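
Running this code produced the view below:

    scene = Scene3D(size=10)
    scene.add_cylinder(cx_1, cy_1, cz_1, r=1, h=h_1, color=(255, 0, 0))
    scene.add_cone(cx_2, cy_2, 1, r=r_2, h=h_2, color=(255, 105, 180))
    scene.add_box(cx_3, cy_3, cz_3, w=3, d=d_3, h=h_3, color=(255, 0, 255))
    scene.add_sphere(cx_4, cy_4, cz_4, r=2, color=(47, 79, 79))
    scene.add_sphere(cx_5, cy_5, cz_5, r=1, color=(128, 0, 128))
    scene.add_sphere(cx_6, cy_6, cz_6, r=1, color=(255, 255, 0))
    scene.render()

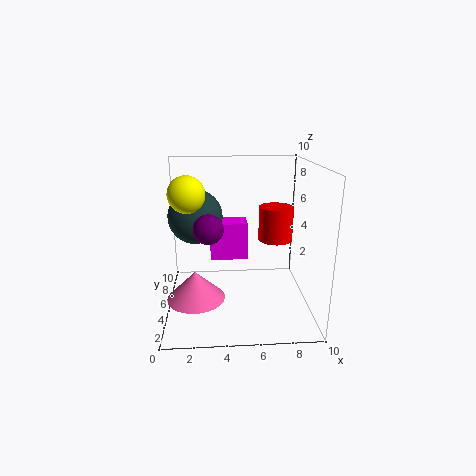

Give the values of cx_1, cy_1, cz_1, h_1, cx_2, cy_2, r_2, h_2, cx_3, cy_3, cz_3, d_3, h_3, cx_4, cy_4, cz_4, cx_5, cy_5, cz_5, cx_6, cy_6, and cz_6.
cx_1 = 7
cy_1 = 2
cz_1 = 6
h_1 = 2
cx_2 = 2
cy_2 = 4
r_2 = 2
h_2 = 2
cx_3 = 3
cy_3 = 8
cz_3 = 2
d_3 = 2
h_3 = 3
cx_4 = 2
cy_4 = 7
cz_4 = 6
cx_5 = 3
cy_5 = 4
cz_5 = 6
cx_6 = 2
cy_6 = 1
cz_6 = 9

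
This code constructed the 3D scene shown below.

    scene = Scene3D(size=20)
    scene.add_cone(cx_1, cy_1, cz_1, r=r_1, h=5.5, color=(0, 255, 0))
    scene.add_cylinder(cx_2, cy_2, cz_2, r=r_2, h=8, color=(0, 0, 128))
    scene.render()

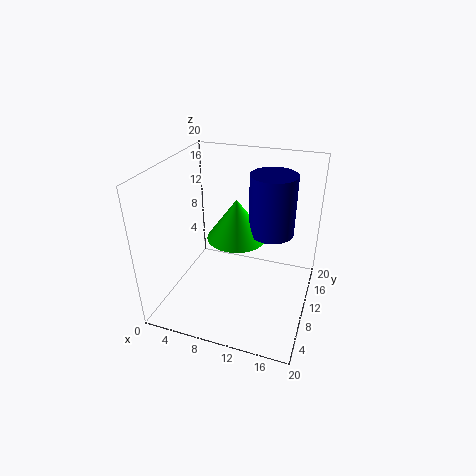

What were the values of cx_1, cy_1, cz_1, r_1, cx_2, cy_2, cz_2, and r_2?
cx_1 = 10, cy_1 = 9.5, cz_1 = 10.5, r_1 = 4, cx_2 = 14.5, cy_2 = 10.5, cz_2 = 11.5, r_2 = 3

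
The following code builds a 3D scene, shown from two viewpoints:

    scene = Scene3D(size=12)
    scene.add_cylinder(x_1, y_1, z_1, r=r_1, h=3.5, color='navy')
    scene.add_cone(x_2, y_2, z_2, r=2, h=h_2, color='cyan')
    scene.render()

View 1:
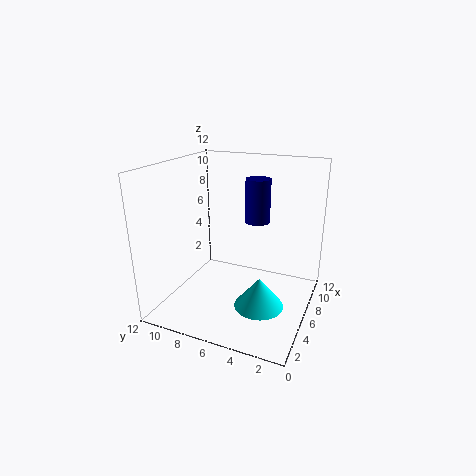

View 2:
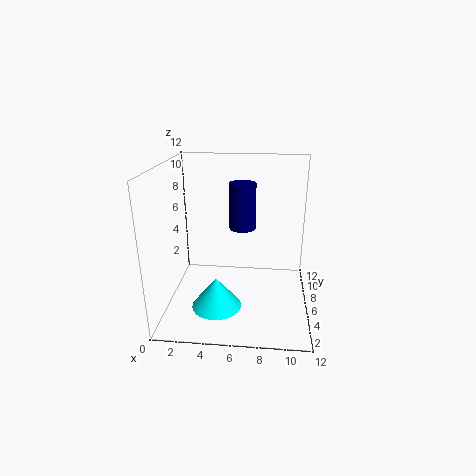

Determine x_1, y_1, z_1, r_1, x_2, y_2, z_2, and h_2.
x_1 = 6.5
y_1 = 4.5
z_1 = 7.5
r_1 = 1
x_2 = 4.5
y_2 = 3.5
z_2 = 1
h_2 = 2.5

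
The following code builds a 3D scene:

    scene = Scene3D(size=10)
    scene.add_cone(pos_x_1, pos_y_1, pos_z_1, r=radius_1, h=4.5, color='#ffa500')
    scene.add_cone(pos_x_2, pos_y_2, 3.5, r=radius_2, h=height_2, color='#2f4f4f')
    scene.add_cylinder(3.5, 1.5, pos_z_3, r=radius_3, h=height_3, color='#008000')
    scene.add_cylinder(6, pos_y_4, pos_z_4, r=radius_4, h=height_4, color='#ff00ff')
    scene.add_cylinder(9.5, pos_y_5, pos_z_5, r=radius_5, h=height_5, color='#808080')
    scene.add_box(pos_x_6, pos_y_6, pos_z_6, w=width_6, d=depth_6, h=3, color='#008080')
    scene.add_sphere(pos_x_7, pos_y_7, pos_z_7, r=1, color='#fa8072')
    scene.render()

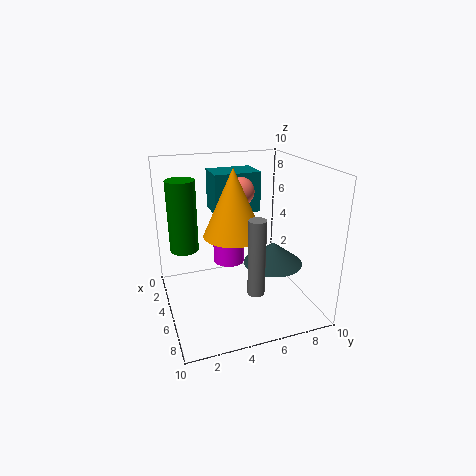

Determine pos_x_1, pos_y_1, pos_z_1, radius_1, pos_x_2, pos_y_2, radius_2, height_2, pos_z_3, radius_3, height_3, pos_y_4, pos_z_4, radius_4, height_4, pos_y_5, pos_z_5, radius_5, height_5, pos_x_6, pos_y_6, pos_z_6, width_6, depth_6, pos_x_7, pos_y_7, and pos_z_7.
pos_x_1 = 5.5
pos_y_1 = 4.5
pos_z_1 = 5.5
radius_1 = 2
pos_x_2 = 6.5
pos_y_2 = 7
radius_2 = 2
height_2 = 1.5
pos_z_3 = 4
radius_3 = 1
height_3 = 5
pos_y_4 = 4
pos_z_4 = 4
radius_4 = 1
height_4 = 2
pos_y_5 = 4.5
pos_z_5 = 3.5
radius_5 = 0.5
height_5 = 4.5
pos_x_6 = 0.5
pos_y_6 = 4
pos_z_6 = 6
width_6 = 2.5
depth_6 = 3.5
pos_x_7 = 4
pos_y_7 = 5.5
pos_z_7 = 8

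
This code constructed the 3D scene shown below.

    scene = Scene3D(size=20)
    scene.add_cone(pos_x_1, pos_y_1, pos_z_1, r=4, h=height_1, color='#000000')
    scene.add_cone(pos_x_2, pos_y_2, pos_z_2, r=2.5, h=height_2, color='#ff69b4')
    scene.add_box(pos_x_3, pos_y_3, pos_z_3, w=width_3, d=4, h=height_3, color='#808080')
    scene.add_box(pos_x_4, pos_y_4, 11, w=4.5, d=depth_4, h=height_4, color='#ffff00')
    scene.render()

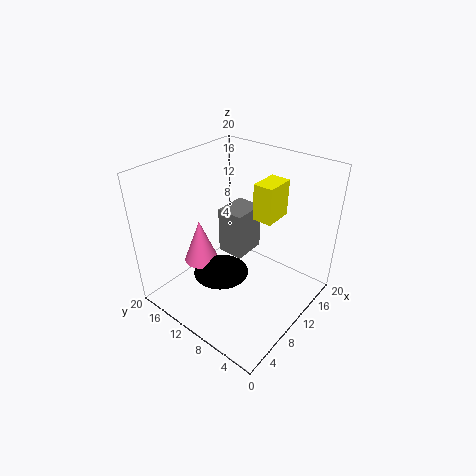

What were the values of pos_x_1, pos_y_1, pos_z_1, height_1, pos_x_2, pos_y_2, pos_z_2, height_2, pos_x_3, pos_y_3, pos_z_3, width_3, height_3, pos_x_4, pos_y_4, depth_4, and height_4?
pos_x_1 = 8.5; pos_y_1 = 12; pos_z_1 = 4; height_1 = 3; pos_x_2 = 8; pos_y_2 = 15.5; pos_z_2 = 5; height_2 = 6.5; pos_x_3 = 11; pos_y_3 = 10.5; pos_z_3 = 5.5; width_3 = 5; height_3 = 7; pos_x_4 = 14; pos_y_4 = 7.5; depth_4 = 3; height_4 = 5.5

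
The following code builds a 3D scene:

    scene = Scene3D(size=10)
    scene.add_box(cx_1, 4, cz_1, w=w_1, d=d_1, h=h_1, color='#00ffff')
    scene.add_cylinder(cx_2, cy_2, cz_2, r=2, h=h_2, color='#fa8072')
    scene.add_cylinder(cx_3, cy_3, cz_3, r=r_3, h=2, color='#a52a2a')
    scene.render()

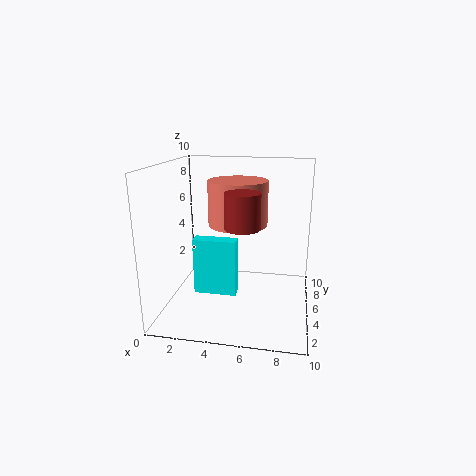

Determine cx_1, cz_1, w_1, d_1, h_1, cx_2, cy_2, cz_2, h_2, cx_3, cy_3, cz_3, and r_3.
cx_1 = 2; cz_1 = 1; w_1 = 3; d_1 = 1; h_1 = 4; cx_2 = 5; cy_2 = 5; cz_2 = 6; h_2 = 3; cx_3 = 6; cy_3 = 1; cz_3 = 7; r_3 = 1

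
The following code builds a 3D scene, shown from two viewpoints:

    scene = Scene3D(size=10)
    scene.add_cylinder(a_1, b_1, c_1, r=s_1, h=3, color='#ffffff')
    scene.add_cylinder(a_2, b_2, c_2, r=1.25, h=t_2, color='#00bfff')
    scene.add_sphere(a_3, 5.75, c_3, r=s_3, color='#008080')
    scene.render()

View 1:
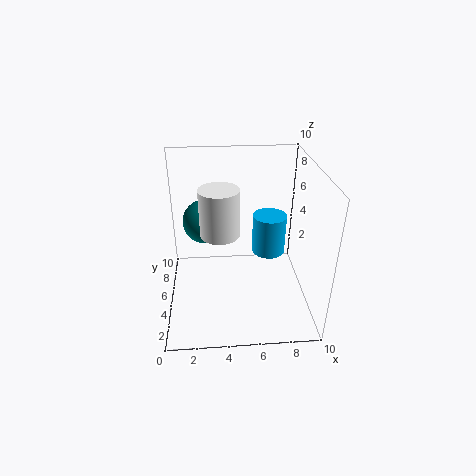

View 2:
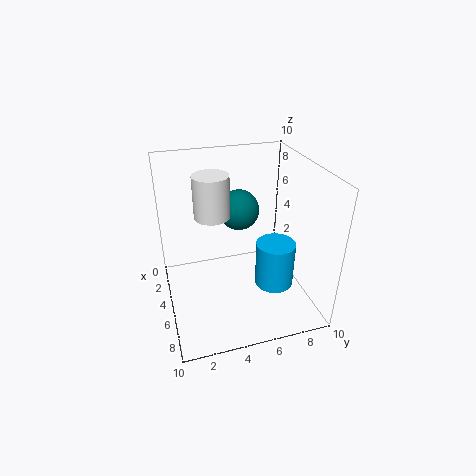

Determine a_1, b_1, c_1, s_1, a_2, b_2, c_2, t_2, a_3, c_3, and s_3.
a_1 = 3.75
b_1 = 3.5
c_1 = 6.25
s_1 = 1.25
a_2 = 7.5
b_2 = 6.75
c_2 = 2.75
t_2 = 3
a_3 = 2.75
c_3 = 6
s_3 = 1.5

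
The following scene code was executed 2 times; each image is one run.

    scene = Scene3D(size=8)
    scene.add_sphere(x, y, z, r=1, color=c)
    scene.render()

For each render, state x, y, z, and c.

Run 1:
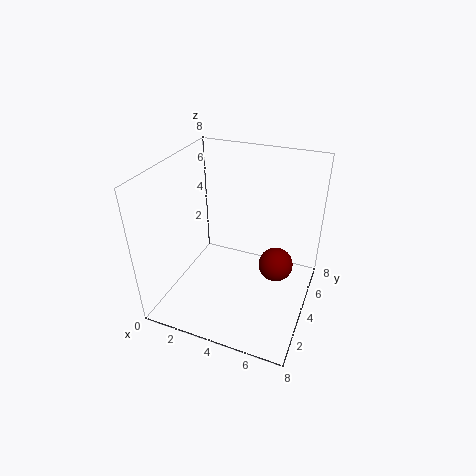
x = 6; y = 5; z = 2; c = 'maroon'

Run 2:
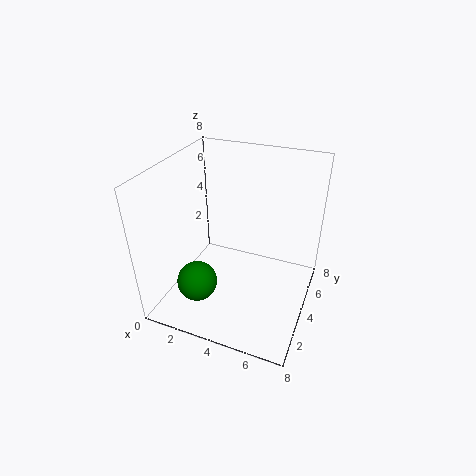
x = 3; y = 1; z = 3; c = 'green'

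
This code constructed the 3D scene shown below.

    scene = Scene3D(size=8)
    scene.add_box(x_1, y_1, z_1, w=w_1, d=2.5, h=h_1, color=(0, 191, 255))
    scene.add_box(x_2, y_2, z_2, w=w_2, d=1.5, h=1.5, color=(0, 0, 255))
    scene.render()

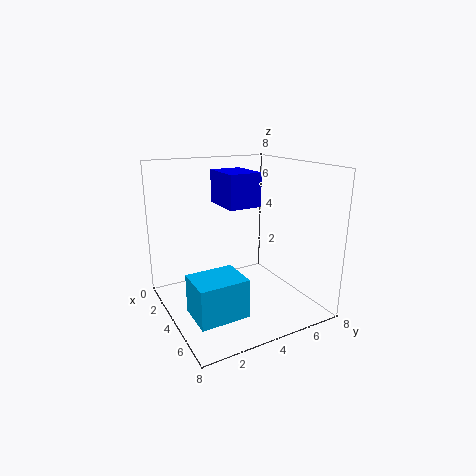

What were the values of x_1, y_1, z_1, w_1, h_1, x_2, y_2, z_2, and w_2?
x_1 = 5; y_1 = 0.5; z_1 = 1; w_1 = 2; h_1 = 2; x_2 = 5; y_2 = 2; z_2 = 6.5; w_2 = 2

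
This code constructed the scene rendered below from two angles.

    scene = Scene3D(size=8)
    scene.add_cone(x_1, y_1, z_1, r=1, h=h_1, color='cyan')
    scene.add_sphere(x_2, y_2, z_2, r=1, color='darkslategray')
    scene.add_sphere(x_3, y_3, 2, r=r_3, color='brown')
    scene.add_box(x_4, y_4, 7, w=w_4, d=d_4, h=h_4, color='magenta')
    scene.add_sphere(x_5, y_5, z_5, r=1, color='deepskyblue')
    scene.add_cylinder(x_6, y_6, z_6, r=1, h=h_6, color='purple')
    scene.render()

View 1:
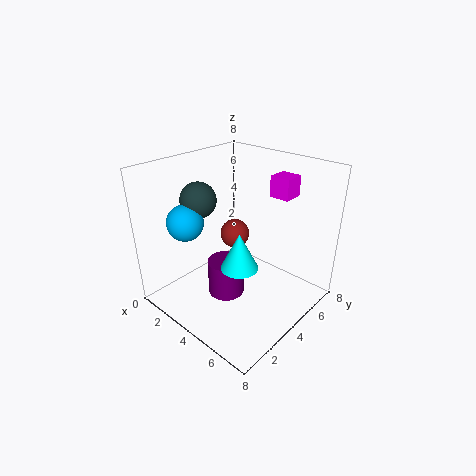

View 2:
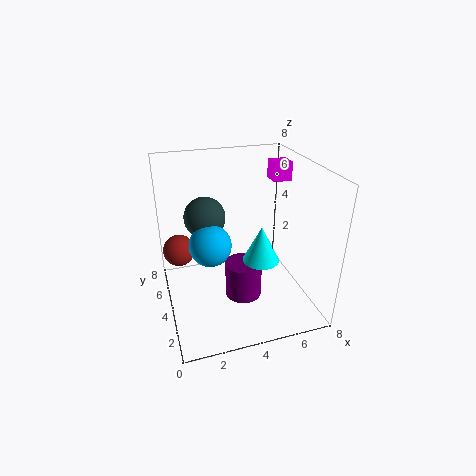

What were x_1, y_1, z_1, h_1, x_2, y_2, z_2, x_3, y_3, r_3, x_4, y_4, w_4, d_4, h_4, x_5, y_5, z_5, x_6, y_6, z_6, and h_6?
x_1 = 5; y_1 = 3; z_1 = 3; h_1 = 2; x_2 = 2; y_2 = 3; z_2 = 6; x_3 = 1; y_3 = 7; r_3 = 1; x_4 = 6; y_4 = 4; w_4 = 1; d_4 = 1; h_4 = 1; x_5 = 2; y_5 = 2; z_5 = 5; x_6 = 4; y_6 = 3; z_6 = 1; h_6 = 2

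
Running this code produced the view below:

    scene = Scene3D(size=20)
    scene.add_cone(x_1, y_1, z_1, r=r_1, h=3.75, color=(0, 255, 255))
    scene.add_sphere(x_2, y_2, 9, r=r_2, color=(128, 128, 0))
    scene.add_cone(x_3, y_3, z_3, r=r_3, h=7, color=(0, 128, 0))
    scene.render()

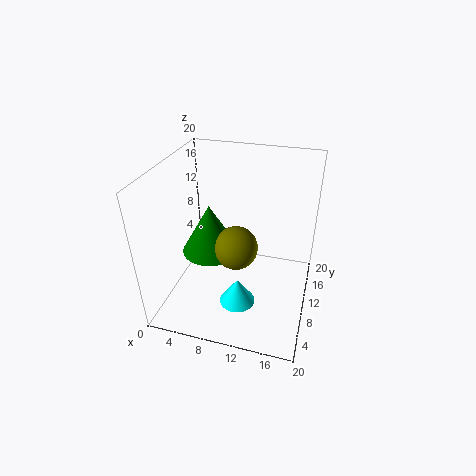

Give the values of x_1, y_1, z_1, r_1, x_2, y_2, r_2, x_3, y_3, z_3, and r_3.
x_1 = 10.75
y_1 = 7
z_1 = 1.25
r_1 = 2.5
x_2 = 10
y_2 = 9
r_2 = 3
x_3 = 6
y_3 = 9.75
z_3 = 7.5
r_3 = 4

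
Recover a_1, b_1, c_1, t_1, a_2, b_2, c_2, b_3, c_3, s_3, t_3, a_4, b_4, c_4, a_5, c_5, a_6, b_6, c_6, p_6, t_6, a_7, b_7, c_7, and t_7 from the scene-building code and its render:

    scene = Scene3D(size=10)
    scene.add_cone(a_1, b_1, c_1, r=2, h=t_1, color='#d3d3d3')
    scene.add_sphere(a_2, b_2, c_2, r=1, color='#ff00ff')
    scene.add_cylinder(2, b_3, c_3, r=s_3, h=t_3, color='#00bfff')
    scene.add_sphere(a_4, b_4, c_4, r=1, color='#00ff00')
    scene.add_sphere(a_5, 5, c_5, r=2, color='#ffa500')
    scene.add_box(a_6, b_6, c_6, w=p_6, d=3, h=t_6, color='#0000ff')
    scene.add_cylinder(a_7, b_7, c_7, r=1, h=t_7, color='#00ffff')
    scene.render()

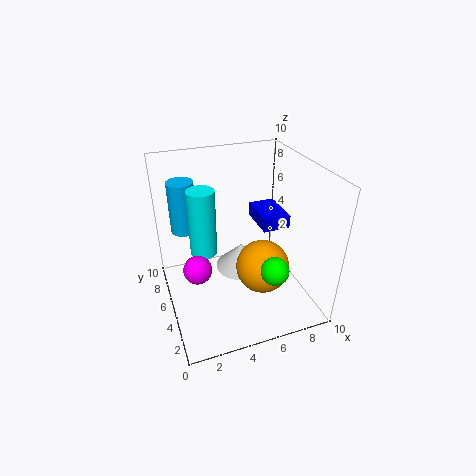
a_1 = 6
b_1 = 7
c_1 = 1
t_1 = 2
a_2 = 2
b_2 = 5
c_2 = 3
b_3 = 9
c_3 = 4
s_3 = 1
t_3 = 4
a_4 = 7
b_4 = 3
c_4 = 3
a_5 = 7
c_5 = 2
a_6 = 7
b_6 = 5
c_6 = 5
p_6 = 2
t_6 = 1
a_7 = 3
b_7 = 7
c_7 = 3
t_7 = 5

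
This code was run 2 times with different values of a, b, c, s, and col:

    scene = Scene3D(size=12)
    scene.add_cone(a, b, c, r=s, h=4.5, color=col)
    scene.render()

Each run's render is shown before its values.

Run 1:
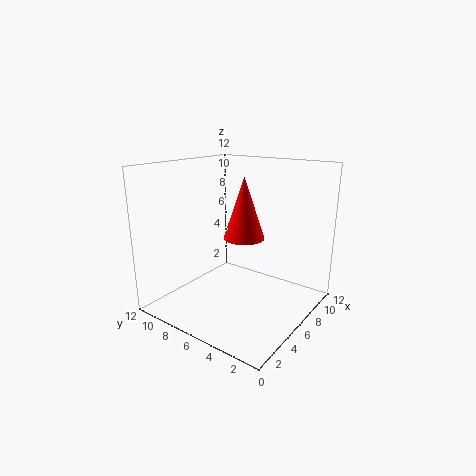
a = 4; b = 4; c = 7; s = 1.5; col = 'red'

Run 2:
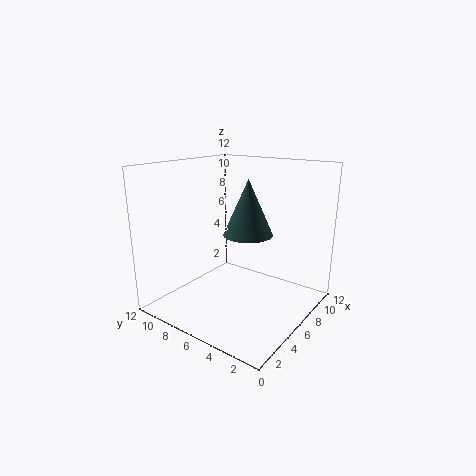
a = 6; b = 5; c = 6.5; s = 2; col = 'darkslategray'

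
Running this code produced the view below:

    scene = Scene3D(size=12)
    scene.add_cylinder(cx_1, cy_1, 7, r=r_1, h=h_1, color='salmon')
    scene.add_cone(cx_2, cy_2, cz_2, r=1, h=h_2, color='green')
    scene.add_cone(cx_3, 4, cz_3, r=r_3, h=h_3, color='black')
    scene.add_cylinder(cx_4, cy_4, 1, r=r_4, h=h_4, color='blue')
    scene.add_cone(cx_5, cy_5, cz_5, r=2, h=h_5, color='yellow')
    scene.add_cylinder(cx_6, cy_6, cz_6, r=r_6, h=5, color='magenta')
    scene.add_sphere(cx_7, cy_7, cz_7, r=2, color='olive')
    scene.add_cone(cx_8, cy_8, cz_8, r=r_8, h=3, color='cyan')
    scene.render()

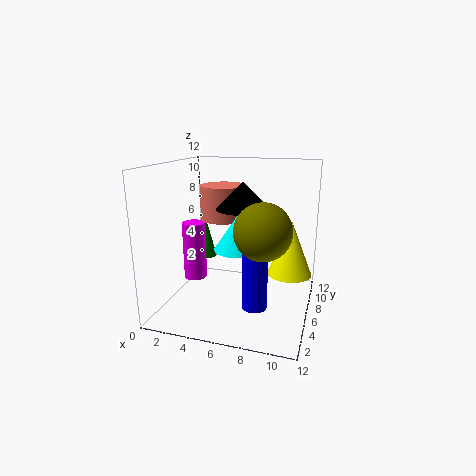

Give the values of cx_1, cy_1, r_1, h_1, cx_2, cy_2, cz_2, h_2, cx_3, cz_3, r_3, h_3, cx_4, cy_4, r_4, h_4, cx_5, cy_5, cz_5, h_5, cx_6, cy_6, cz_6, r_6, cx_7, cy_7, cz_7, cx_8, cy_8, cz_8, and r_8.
cx_1 = 4
cy_1 = 8
r_1 = 2
h_1 = 3
cx_2 = 1
cy_2 = 11
cz_2 = 2
h_2 = 4
cx_3 = 7
cz_3 = 9
r_3 = 2
h_3 = 2
cx_4 = 8
cy_4 = 4
r_4 = 1
h_4 = 6
cx_5 = 10
cy_5 = 9
cz_5 = 2
h_5 = 5
cx_6 = 2
cy_6 = 6
cz_6 = 2
r_6 = 1
cx_7 = 9
cy_7 = 2
cz_7 = 8
cx_8 = 6
cy_8 = 6
cz_8 = 5
r_8 = 2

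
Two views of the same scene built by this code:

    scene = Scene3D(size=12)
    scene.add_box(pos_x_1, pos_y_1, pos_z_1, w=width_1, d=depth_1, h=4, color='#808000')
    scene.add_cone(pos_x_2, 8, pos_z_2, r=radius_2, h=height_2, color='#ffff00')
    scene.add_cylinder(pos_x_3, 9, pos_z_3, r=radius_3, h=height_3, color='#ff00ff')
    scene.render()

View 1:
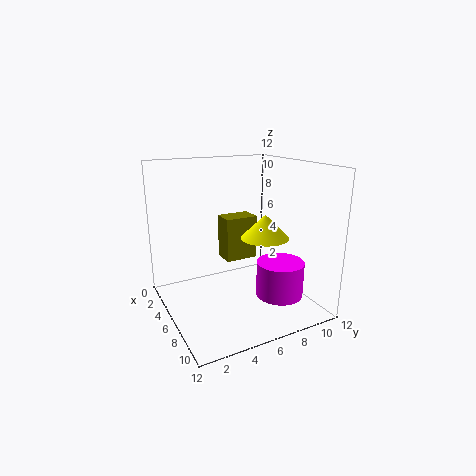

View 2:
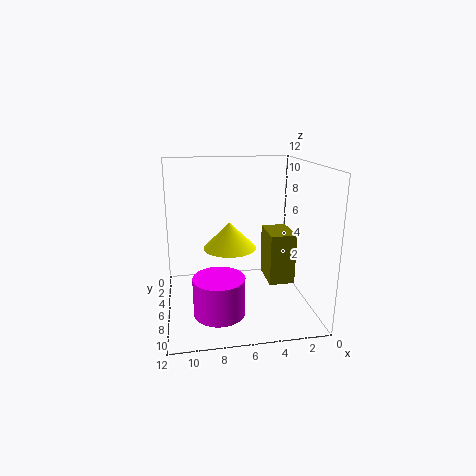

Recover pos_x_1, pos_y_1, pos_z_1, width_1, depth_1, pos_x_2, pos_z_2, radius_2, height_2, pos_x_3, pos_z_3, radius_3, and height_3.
pos_x_1 = 2, pos_y_1 = 6, pos_z_1 = 3, width_1 = 2, depth_1 = 3, pos_x_2 = 7, pos_z_2 = 6, radius_2 = 2, height_2 = 2, pos_x_3 = 8, pos_z_3 = 1, radius_3 = 2, height_3 = 3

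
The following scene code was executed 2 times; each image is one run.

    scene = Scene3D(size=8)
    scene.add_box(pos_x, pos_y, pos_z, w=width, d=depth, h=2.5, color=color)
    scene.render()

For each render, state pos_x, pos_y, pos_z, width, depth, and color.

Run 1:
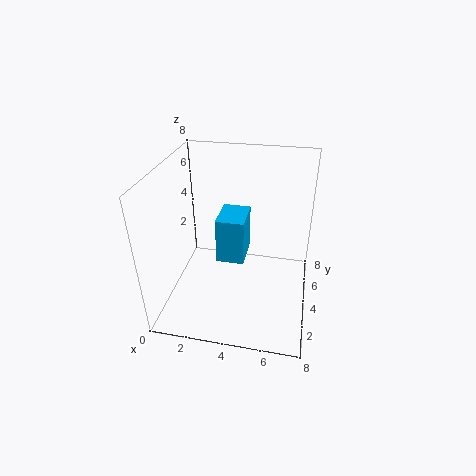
pos_x = 3
pos_y = 3
pos_z = 3
width = 1.5
depth = 2
color = 'deepskyblue'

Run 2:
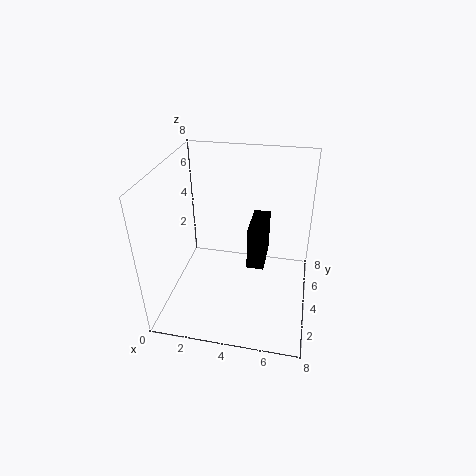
pos_x = 4.5
pos_y = 4
pos_z = 2
width = 1
depth = 2.5
color = 'black'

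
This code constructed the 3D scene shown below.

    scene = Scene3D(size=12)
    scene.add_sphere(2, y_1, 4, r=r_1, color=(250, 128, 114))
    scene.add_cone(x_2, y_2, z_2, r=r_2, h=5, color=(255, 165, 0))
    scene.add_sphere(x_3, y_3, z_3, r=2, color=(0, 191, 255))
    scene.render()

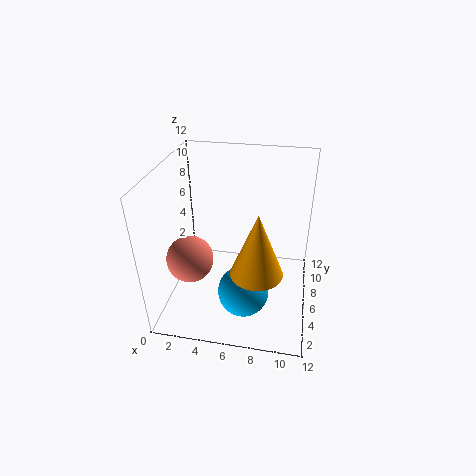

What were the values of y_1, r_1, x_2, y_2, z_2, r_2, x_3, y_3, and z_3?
y_1 = 5, r_1 = 2, x_2 = 8, y_2 = 3, z_2 = 5, r_2 = 2, x_3 = 7, y_3 = 3, z_3 = 3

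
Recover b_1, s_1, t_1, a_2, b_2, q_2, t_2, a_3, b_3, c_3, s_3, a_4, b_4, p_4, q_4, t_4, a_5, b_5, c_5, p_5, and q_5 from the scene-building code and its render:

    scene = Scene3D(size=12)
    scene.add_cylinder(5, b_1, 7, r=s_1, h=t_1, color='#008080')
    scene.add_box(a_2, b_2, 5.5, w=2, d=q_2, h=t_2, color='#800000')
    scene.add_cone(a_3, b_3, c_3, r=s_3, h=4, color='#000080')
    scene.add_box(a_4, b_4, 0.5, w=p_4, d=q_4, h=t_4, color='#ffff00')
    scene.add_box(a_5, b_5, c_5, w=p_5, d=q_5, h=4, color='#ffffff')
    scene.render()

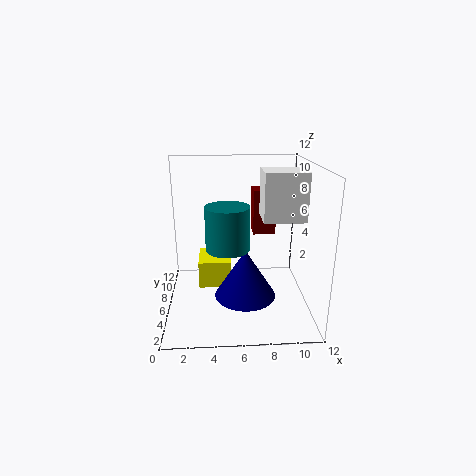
b_1 = 1.5
s_1 = 1.5
t_1 = 3
a_2 = 7.5
b_2 = 8
q_2 = 2
t_2 = 4
a_3 = 6.5
b_3 = 4.5
c_3 = 1.5
s_3 = 2.5
a_4 = 2.5
b_4 = 7.5
p_4 = 3
q_4 = 3.5
t_4 = 2.5
a_5 = 8
b_5 = 5
c_5 = 7.5
p_5 = 3.5
q_5 = 3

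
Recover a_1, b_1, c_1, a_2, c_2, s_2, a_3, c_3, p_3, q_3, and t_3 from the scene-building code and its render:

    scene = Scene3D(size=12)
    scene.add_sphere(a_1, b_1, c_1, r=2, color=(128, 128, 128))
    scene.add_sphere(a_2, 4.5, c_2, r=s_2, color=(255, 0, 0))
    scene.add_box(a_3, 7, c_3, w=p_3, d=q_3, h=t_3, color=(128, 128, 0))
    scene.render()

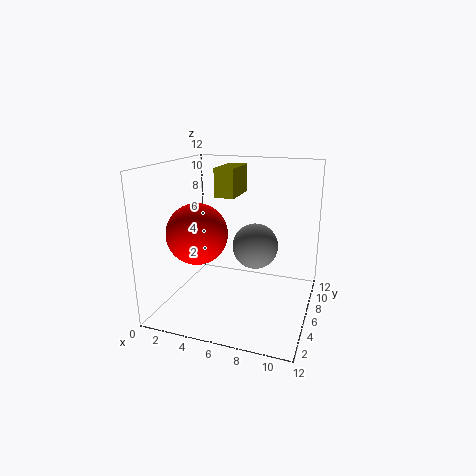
a_1 = 7, b_1 = 7.75, c_1 = 4.75, a_2 = 3, c_2 = 6.5, s_2 = 2.5, a_3 = 3.5, c_3 = 9, p_3 = 1.75, q_3 = 3.75, t_3 = 2.5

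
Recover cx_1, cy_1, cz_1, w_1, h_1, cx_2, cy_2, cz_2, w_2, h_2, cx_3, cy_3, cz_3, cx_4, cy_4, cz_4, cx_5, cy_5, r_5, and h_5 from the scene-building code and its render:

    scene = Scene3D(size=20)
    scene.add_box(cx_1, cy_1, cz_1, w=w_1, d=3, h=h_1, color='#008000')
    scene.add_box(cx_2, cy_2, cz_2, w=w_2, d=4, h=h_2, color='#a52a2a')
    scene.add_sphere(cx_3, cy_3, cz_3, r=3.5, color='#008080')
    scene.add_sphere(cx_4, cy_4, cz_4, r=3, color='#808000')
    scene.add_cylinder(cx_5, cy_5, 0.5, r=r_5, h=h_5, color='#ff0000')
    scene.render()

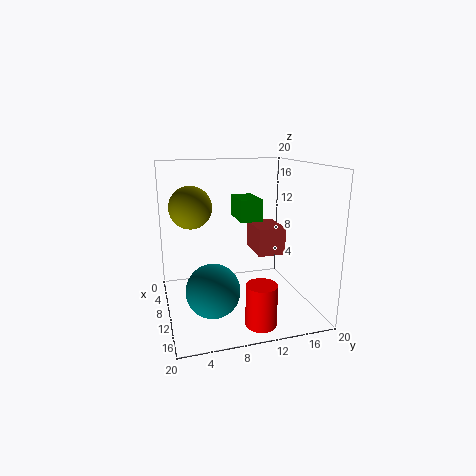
cx_1 = 6.5
cy_1 = 10
cz_1 = 12.5
w_1 = 5
h_1 = 3
cx_2 = 5
cy_2 = 13
cz_2 = 7
w_2 = 5.5
h_2 = 4
cx_3 = 14
cy_3 = 5.5
cz_3 = 4.5
cx_4 = 7
cy_4 = 4
cz_4 = 14
cx_5 = 17
cy_5 = 11
r_5 = 2
h_5 = 5.5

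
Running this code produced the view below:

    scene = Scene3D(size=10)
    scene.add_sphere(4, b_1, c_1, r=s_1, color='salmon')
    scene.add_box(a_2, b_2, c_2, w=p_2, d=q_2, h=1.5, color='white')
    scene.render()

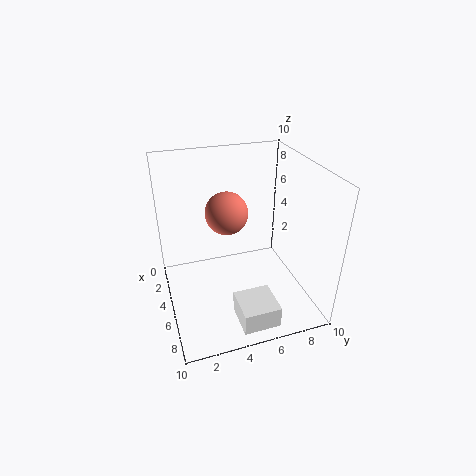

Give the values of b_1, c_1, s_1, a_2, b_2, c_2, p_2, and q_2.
b_1 = 4.5
c_1 = 6.5
s_1 = 1.5
a_2 = 7
b_2 = 4
c_2 = 0.5
p_2 = 2.5
q_2 = 2.5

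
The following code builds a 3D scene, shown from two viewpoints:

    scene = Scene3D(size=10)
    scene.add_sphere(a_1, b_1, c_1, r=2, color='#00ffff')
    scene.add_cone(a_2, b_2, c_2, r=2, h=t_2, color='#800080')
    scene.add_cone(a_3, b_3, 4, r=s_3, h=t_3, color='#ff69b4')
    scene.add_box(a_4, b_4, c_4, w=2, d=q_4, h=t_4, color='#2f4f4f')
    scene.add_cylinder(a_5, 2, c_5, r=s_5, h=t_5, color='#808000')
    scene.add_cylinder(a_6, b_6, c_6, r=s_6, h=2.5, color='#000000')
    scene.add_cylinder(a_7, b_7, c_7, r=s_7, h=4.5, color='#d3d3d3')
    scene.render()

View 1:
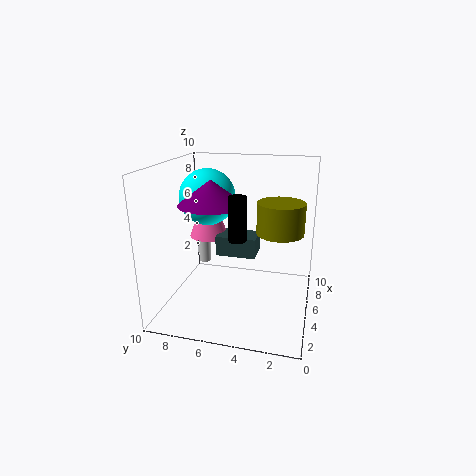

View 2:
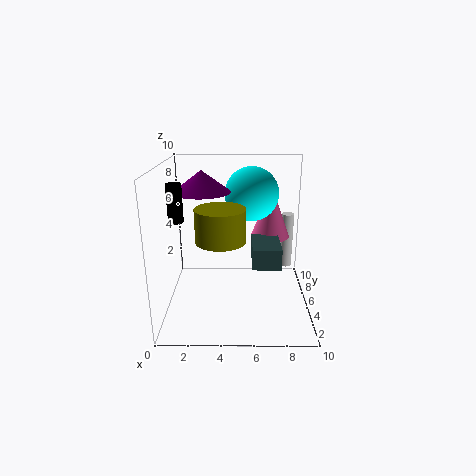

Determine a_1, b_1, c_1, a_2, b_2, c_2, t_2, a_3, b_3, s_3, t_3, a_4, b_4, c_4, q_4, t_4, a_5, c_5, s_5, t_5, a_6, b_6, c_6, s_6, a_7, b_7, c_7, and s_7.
a_1 = 6, b_1 = 7.5, c_1 = 7.5, a_2 = 2.5, b_2 = 6, c_2 = 8, t_2 = 1.5, a_3 = 7.5, b_3 = 8, s_3 = 1.5, t_3 = 4, a_4 = 6, b_4 = 4, c_4 = 3, q_4 = 3, t_4 = 1.5, a_5 = 4, c_5 = 6, s_5 = 1.5, t_5 = 2, a_6 = 1, b_6 = 4, c_6 = 6.5, s_6 = 0.5, a_7 = 9, b_7 = 9, c_7 = 1, s_7 = 0.5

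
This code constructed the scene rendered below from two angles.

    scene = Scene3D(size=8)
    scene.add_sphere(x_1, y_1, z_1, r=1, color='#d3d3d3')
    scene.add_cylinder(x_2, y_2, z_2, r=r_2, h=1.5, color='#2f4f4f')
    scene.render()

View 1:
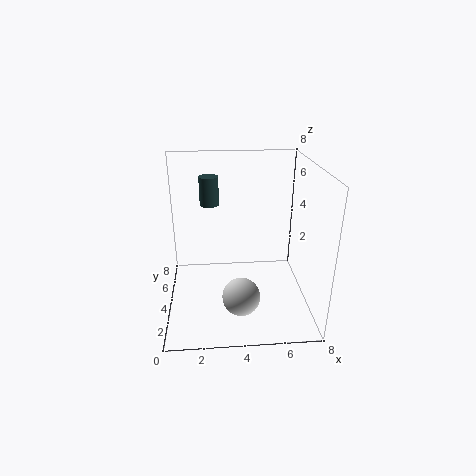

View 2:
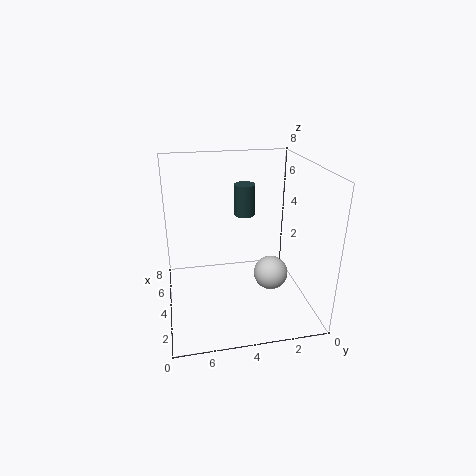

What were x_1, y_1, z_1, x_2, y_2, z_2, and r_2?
x_1 = 4
y_1 = 2
z_1 = 1.5
x_2 = 2.5
y_2 = 4
z_2 = 6
r_2 = 0.5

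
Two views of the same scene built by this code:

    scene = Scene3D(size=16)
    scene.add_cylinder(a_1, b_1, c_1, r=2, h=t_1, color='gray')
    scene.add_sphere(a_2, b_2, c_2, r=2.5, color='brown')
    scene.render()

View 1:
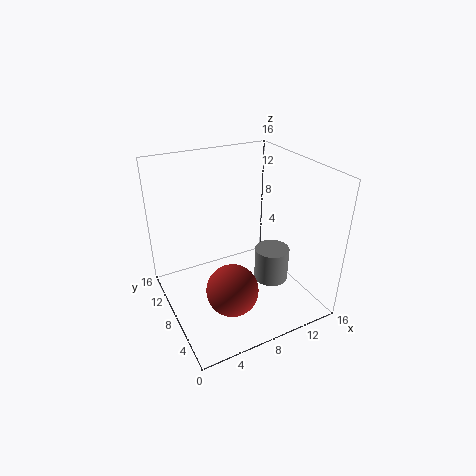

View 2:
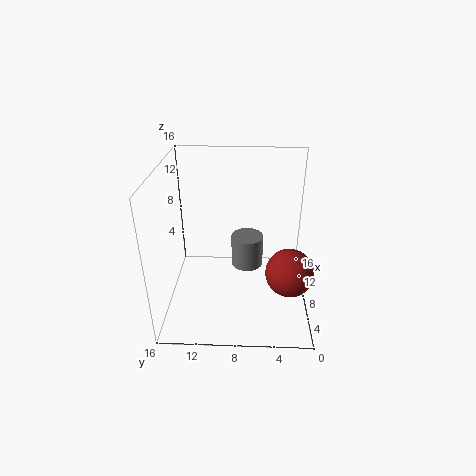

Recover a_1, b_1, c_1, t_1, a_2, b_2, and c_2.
a_1 = 12
b_1 = 7
c_1 = 2
t_1 = 4
a_2 = 4.5
b_2 = 2.5
c_2 = 6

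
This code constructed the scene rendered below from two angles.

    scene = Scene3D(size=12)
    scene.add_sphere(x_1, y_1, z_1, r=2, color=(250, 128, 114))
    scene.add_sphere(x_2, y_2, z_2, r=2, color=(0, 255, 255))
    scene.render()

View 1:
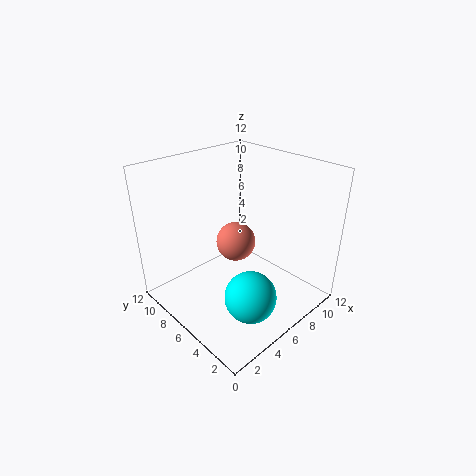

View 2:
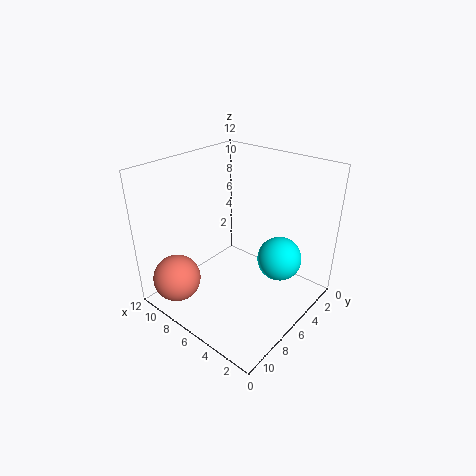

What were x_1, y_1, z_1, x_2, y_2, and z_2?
x_1 = 9.5, y_1 = 10, z_1 = 2.5, x_2 = 4, y_2 = 2.5, z_2 = 3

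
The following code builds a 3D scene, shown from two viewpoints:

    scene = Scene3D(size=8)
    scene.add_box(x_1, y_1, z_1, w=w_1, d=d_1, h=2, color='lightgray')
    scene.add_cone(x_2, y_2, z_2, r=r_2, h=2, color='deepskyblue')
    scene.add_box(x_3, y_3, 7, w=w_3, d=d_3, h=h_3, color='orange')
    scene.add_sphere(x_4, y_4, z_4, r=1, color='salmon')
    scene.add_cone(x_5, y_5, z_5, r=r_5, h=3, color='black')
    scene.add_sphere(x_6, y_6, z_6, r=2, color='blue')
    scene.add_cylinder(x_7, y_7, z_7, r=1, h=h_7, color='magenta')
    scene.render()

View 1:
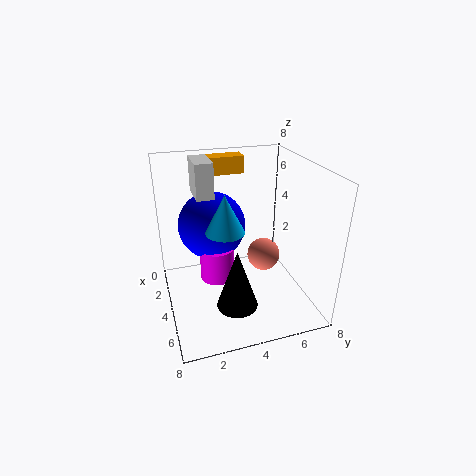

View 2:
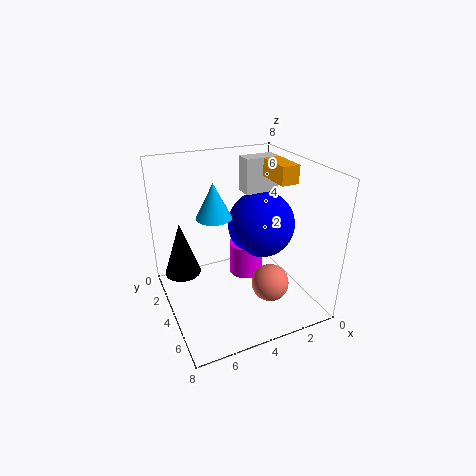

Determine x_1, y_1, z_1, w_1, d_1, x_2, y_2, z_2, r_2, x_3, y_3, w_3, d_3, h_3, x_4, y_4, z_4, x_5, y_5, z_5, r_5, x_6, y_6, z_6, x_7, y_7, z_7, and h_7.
x_1 = 1
y_1 = 2
z_1 = 6
w_1 = 2
d_1 = 1
x_2 = 5
y_2 = 3
z_2 = 5
r_2 = 1
x_3 = 1
y_3 = 3
w_3 = 1
d_3 = 2
h_3 = 1
x_4 = 3
y_4 = 6
z_4 = 2
x_5 = 7
y_5 = 3
z_5 = 2
r_5 = 1
x_6 = 2
y_6 = 3
z_6 = 4
x_7 = 3
y_7 = 3
z_7 = 1
h_7 = 2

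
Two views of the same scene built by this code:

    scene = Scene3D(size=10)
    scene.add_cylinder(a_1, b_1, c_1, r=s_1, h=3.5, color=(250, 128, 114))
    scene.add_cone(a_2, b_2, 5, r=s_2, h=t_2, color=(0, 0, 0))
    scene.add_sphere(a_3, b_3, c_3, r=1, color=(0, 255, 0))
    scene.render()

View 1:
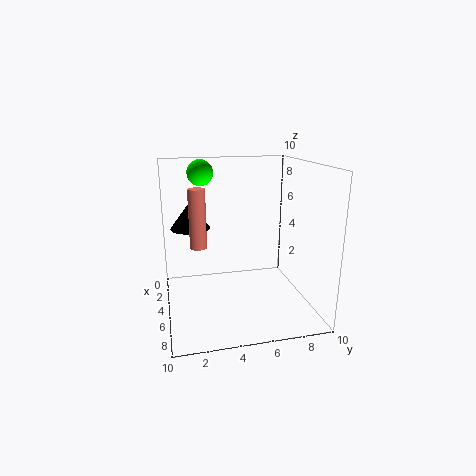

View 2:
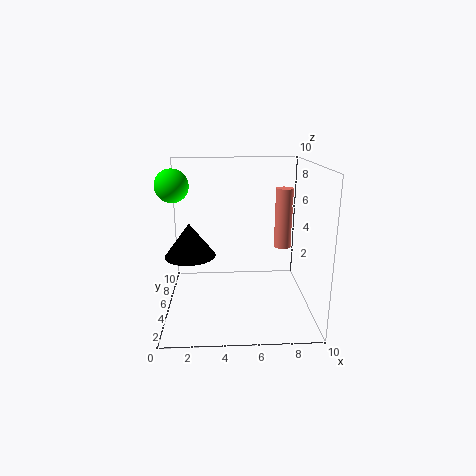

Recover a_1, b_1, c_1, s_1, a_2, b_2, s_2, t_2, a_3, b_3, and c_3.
a_1 = 7.5, b_1 = 2, c_1 = 5.5, s_1 = 0.5, a_2 = 2, b_2 = 2, s_2 = 1.5, t_2 = 2, a_3 = 1, b_3 = 3, c_3 = 9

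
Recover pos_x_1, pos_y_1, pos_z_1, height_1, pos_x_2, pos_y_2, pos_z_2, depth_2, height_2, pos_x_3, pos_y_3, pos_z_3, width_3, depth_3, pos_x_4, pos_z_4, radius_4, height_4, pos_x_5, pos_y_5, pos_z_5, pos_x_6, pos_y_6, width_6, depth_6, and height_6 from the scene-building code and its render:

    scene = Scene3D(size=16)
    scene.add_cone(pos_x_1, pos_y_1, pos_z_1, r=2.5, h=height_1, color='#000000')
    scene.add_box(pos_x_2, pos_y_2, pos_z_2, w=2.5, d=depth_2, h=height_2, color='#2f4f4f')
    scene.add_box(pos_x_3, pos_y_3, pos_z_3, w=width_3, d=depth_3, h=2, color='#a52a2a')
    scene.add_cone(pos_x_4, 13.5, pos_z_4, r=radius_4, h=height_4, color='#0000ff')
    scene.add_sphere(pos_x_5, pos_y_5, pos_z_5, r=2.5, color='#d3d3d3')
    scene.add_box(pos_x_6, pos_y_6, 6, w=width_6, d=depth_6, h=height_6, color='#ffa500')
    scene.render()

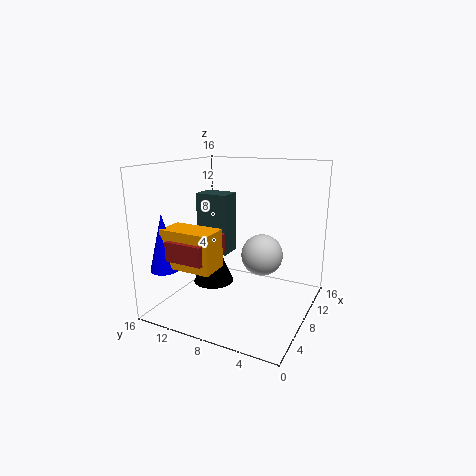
pos_x_1 = 10; pos_y_1 = 12.5; pos_z_1 = 1; height_1 = 6; pos_x_2 = 6; pos_y_2 = 8.5; pos_z_2 = 6.5; depth_2 = 3.5; height_2 = 6.5; pos_x_3 = 1; pos_y_3 = 8.5; pos_z_3 = 7; width_3 = 5; depth_3 = 4; pos_x_4 = 2; pos_z_4 = 5.5; radius_4 = 1.5; height_4 = 6; pos_x_5 = 11.5; pos_y_5 = 6.5; pos_z_5 = 5; pos_x_6 = 1.5; pos_y_6 = 8; width_6 = 3; depth_6 = 5.5; height_6 = 4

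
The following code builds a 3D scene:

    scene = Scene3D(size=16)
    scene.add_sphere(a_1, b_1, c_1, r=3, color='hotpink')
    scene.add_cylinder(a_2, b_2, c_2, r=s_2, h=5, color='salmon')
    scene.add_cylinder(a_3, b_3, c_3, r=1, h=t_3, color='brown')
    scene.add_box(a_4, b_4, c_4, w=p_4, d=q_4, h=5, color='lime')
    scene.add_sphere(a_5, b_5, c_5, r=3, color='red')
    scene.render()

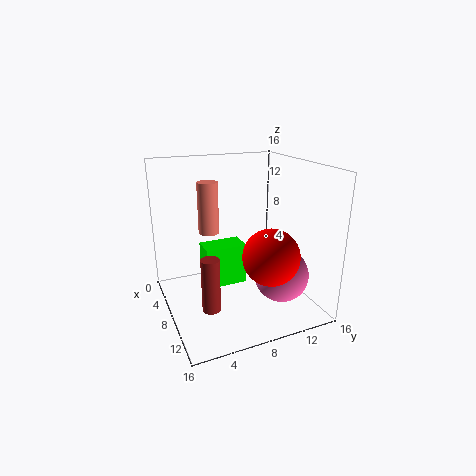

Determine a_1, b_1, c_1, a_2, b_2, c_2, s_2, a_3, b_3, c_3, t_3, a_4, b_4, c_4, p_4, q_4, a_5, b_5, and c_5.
a_1 = 11, b_1 = 12, c_1 = 4, a_2 = 10, b_2 = 4, c_2 = 10, s_2 = 1, a_3 = 10, b_3 = 4, c_3 = 1, t_3 = 6, a_4 = 3, b_4 = 5, c_4 = 1, p_4 = 3, q_4 = 5, a_5 = 12, b_5 = 10, c_5 = 7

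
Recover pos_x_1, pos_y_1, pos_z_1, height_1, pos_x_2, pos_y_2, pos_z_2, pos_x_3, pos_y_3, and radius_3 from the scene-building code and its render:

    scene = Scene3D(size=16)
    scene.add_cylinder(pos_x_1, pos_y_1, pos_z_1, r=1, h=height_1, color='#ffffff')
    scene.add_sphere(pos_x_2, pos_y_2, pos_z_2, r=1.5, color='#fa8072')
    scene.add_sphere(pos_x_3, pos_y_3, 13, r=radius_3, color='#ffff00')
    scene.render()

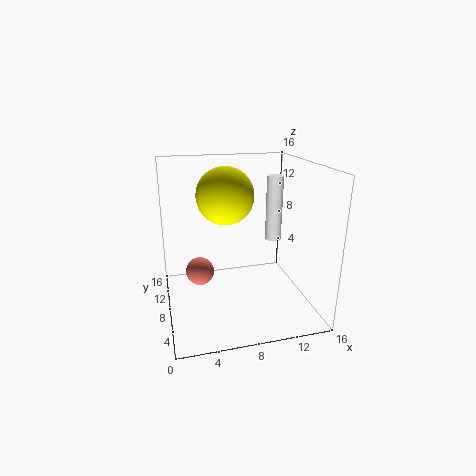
pos_x_1 = 13.5, pos_y_1 = 11.5, pos_z_1 = 6, height_1 = 8, pos_x_2 = 3.5, pos_y_2 = 7, pos_z_2 = 5, pos_x_3 = 6.5, pos_y_3 = 7.5, radius_3 = 3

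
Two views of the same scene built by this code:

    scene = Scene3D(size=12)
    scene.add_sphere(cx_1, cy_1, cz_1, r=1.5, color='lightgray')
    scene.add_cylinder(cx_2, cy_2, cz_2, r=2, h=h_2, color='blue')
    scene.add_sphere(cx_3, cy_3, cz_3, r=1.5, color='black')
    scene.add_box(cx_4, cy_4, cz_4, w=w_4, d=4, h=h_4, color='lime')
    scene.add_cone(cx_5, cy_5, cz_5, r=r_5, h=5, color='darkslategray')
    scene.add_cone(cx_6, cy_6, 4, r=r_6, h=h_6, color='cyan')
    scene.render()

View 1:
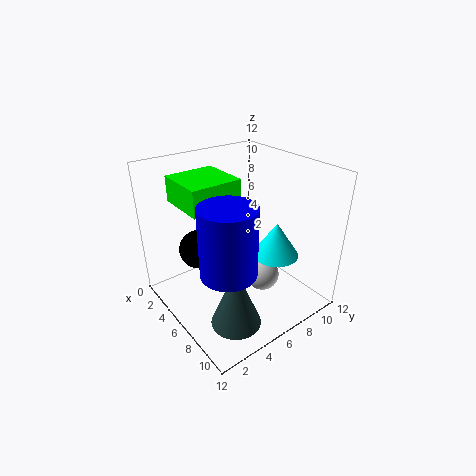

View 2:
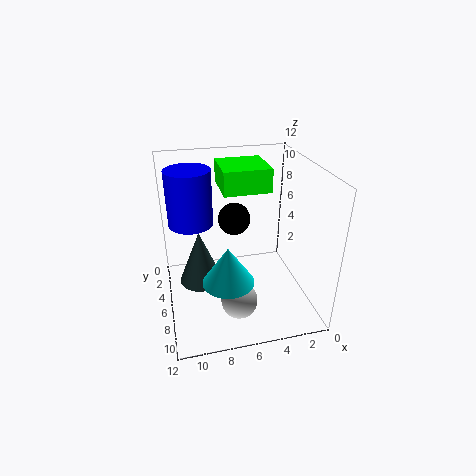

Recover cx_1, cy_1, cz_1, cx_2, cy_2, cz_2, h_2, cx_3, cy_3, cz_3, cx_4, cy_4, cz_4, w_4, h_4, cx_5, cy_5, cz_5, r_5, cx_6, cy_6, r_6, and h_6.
cx_1 = 6.5; cy_1 = 8.5; cz_1 = 1.5; cx_2 = 9.5; cy_2 = 2.5; cz_2 = 6; h_2 = 5; cx_3 = 5.5; cy_3 = 2.5; cz_3 = 6; cx_4 = 3; cy_4 = 1.5; cz_4 = 9.5; w_4 = 4; h_4 = 2; cx_5 = 9; cy_5 = 3.5; cz_5 = 0.5; r_5 = 2; cx_6 = 7.5; cy_6 = 9; r_6 = 2; h_6 = 3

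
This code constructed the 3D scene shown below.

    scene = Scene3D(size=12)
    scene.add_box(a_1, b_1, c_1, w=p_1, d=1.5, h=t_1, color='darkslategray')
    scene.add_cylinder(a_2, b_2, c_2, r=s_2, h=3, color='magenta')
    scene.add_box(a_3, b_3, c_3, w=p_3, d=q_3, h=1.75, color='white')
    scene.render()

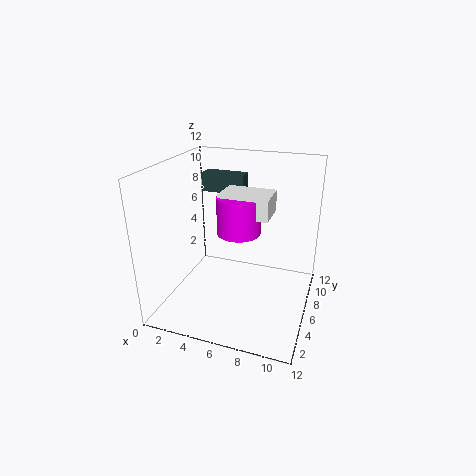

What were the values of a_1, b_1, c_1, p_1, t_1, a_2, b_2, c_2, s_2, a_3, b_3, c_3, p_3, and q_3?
a_1 = 1.25
b_1 = 9.5
c_1 = 8.5
p_1 = 4
t_1 = 1.75
a_2 = 6.25
b_2 = 5.5
c_2 = 6.75
s_2 = 1.75
a_3 = 4.75
b_3 = 4.75
c_3 = 8.25
p_3 = 4
q_3 = 2.75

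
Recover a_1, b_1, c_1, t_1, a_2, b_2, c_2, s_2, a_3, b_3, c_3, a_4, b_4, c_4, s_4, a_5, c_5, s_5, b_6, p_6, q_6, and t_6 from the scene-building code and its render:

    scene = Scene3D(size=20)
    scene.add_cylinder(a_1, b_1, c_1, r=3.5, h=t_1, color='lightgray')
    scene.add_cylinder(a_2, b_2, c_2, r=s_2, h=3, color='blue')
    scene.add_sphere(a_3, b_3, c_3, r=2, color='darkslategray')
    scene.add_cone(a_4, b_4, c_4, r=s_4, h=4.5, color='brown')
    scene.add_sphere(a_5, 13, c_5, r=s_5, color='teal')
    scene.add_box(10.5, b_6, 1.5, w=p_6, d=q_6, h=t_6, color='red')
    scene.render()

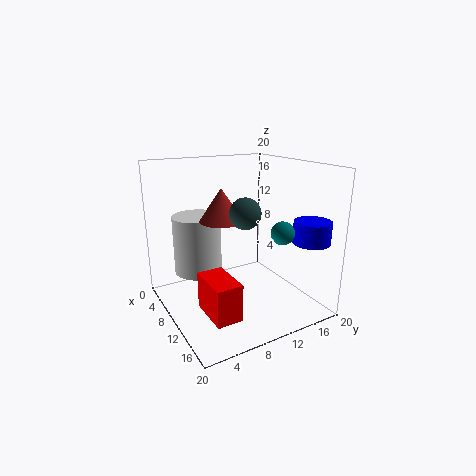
a_1 = 5, b_1 = 6, c_1 = 4, t_1 = 8.5, a_2 = 16.5, b_2 = 17.5, c_2 = 10, s_2 = 2.5, a_3 = 13.5, b_3 = 9, c_3 = 14.5, a_4 = 9, b_4 = 8, c_4 = 12.5, s_4 = 3, a_5 = 16, c_5 = 12, s_5 = 1.5, b_6 = 3.5, p_6 = 6, q_6 = 3.5, t_6 = 5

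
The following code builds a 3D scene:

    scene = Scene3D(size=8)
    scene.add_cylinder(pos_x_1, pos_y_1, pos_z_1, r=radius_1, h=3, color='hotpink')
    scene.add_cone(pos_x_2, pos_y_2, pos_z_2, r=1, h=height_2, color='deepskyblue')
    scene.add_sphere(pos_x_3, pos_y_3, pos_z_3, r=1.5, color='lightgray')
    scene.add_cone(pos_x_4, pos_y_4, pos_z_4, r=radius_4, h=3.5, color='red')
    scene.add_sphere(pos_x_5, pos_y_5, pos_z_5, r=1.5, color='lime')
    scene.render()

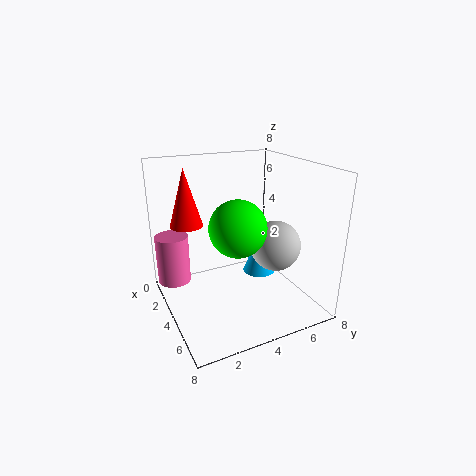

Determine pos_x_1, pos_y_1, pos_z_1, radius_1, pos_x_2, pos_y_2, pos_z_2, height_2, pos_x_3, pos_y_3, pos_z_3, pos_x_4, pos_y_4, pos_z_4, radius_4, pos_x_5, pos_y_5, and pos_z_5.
pos_x_1 = 1
pos_y_1 = 1
pos_z_1 = 0.5
radius_1 = 1
pos_x_2 = 3
pos_y_2 = 6
pos_z_2 = 1
height_2 = 2.5
pos_x_3 = 4
pos_y_3 = 6.5
pos_z_3 = 3
pos_x_4 = 1
pos_y_4 = 2
pos_z_4 = 4
radius_4 = 1
pos_x_5 = 5
pos_y_5 = 3.5
pos_z_5 = 5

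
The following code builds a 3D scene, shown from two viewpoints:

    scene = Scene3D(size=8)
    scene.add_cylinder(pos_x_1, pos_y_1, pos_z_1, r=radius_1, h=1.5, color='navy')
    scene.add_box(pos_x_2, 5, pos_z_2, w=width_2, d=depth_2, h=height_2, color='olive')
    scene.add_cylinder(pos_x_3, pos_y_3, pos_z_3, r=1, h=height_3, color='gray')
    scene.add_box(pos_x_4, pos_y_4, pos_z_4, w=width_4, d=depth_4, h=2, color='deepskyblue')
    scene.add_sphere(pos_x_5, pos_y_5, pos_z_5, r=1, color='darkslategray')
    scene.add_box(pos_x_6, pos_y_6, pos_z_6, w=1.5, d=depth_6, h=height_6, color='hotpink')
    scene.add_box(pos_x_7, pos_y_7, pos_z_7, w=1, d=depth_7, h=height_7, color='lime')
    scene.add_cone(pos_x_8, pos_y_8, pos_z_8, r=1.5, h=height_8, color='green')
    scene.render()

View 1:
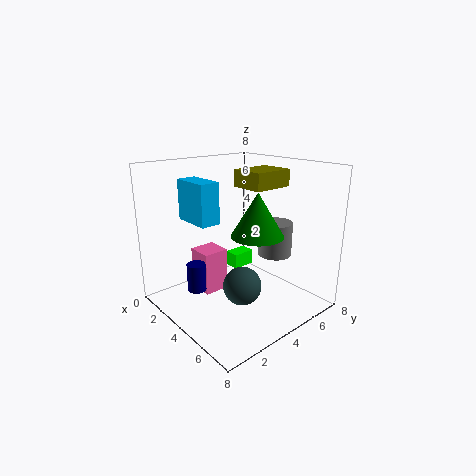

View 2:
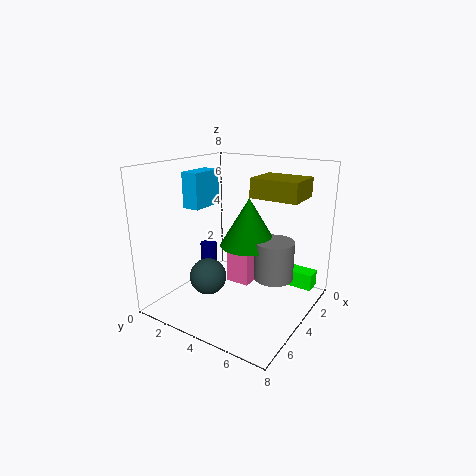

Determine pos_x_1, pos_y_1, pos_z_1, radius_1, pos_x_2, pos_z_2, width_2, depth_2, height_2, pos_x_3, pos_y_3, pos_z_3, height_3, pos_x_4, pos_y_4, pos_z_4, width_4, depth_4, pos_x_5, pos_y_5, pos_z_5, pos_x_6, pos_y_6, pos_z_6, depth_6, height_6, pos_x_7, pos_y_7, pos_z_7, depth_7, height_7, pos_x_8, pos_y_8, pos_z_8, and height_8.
pos_x_1 = 3.5
pos_y_1 = 1.5
pos_z_1 = 1.5
radius_1 = 0.5
pos_x_2 = 2.5
pos_z_2 = 6.5
width_2 = 2
depth_2 = 2.5
height_2 = 1
pos_x_3 = 4.5
pos_y_3 = 6.5
pos_z_3 = 2.5
height_3 = 2
pos_x_4 = 3
pos_y_4 = 1
pos_z_4 = 5.5
width_4 = 2
depth_4 = 1
pos_x_5 = 5.5
pos_y_5 = 3
pos_z_5 = 2
pos_x_6 = 1.5
pos_y_6 = 2.5
pos_z_6 = 0.5
depth_6 = 1.5
height_6 = 2.5
pos_x_7 = 0.5
pos_y_7 = 6
pos_z_7 = 0.5
depth_7 = 1.5
height_7 = 1
pos_x_8 = 4.5
pos_y_8 = 5
pos_z_8 = 4
height_8 = 2.5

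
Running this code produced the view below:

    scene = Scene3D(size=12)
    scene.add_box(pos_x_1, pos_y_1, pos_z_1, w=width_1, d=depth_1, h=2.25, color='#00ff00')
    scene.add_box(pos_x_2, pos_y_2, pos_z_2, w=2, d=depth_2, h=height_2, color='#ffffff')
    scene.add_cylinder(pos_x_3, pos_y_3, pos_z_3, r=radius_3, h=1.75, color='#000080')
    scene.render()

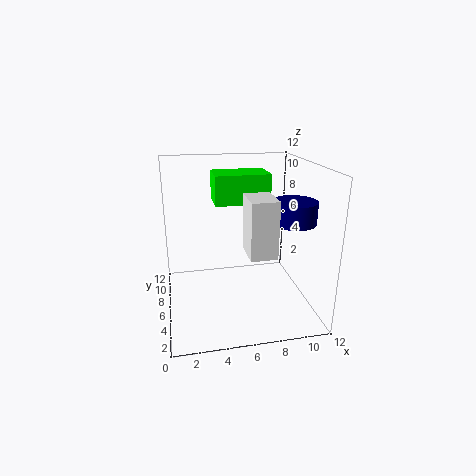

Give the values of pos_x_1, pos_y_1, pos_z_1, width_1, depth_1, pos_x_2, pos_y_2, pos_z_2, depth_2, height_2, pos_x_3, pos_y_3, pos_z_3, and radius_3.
pos_x_1 = 4, pos_y_1 = 4.5, pos_z_1 = 9.25, width_1 = 4.25, depth_1 = 2.75, pos_x_2 = 6, pos_y_2 = 1.5, pos_z_2 = 6, depth_2 = 2.75, height_2 = 4.25, pos_x_3 = 10, pos_y_3 = 4, pos_z_3 = 7.75, radius_3 = 1.75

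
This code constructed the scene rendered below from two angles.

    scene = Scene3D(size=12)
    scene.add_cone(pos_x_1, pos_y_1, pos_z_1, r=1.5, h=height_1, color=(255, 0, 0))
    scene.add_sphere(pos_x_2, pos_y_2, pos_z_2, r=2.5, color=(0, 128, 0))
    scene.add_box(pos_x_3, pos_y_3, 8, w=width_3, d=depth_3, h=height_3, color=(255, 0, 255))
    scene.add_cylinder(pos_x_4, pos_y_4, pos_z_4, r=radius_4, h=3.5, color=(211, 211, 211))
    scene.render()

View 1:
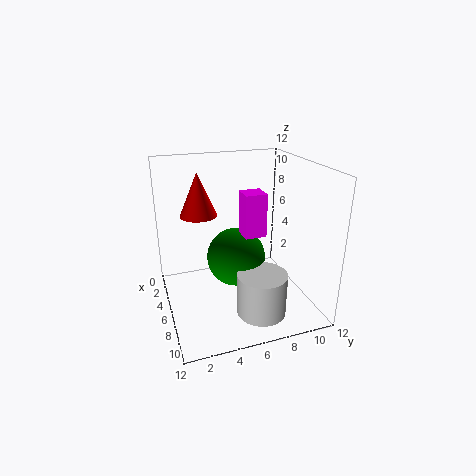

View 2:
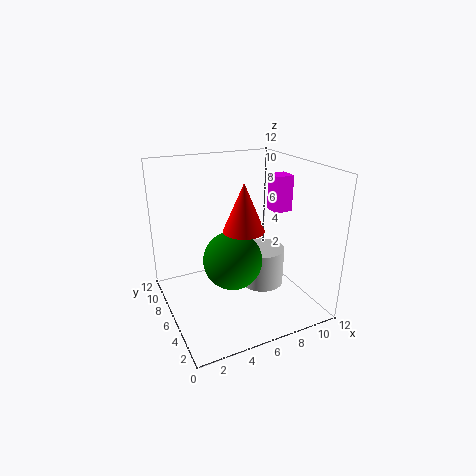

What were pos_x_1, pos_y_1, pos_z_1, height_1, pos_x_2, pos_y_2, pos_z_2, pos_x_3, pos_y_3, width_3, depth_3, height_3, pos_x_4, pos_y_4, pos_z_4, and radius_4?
pos_x_1 = 5, pos_y_1 = 3, pos_z_1 = 8, height_1 = 3.5, pos_x_2 = 5.5, pos_y_2 = 6, pos_z_2 = 4, pos_x_3 = 9, pos_y_3 = 5, width_3 = 1.5, depth_3 = 1.5, height_3 = 3, pos_x_4 = 9, pos_y_4 = 7, pos_z_4 = 0.5, radius_4 = 2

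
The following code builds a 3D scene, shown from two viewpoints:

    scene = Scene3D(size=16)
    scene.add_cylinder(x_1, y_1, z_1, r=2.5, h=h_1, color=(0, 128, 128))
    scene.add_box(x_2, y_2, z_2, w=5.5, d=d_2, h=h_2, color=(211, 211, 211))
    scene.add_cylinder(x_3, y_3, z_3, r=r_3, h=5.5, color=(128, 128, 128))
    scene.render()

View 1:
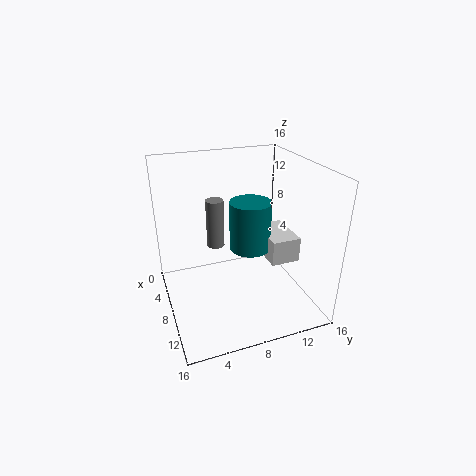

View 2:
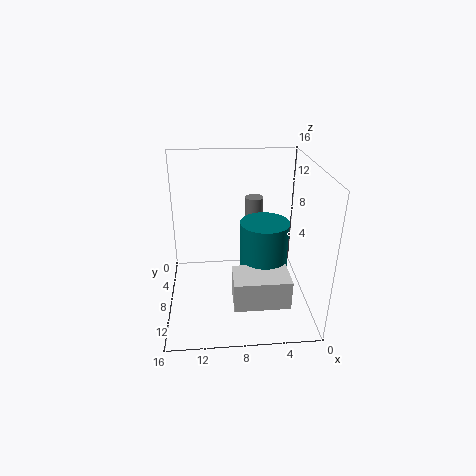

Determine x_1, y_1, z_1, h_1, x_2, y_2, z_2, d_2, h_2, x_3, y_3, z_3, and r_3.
x_1 = 5.5; y_1 = 10.5; z_1 = 5; h_1 = 6; x_2 = 3.5; y_2 = 12; z_2 = 4; d_2 = 3.5; h_2 = 3; x_3 = 6; y_3 = 6; z_3 = 6.5; r_3 = 1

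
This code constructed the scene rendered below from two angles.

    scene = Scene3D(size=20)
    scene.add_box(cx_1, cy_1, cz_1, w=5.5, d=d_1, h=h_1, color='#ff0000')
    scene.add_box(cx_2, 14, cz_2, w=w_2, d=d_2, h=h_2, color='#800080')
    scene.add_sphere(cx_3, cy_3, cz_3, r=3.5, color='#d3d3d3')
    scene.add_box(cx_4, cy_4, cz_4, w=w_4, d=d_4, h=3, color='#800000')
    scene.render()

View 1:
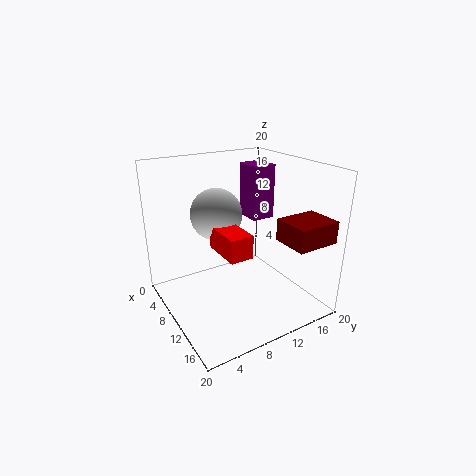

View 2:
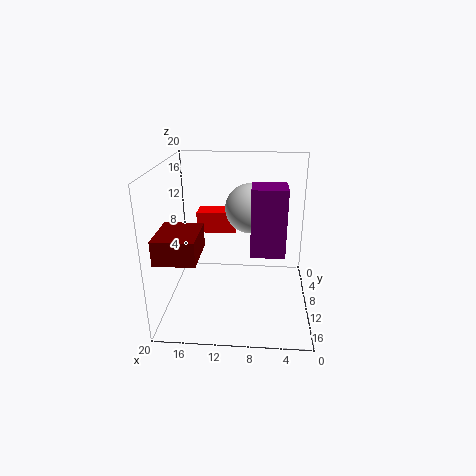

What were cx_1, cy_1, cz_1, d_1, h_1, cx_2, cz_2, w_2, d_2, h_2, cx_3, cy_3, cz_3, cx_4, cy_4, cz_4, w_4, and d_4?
cx_1 = 10.5; cy_1 = 5.5; cz_1 = 10; d_1 = 3; h_1 = 3; cx_2 = 4; cz_2 = 11; w_2 = 4; d_2 = 3.5; h_2 = 8; cx_3 = 8.5; cy_3 = 7.5; cz_3 = 13.5; cx_4 = 14; cy_4 = 13.5; cz_4 = 10.5; w_4 = 5; d_4 = 6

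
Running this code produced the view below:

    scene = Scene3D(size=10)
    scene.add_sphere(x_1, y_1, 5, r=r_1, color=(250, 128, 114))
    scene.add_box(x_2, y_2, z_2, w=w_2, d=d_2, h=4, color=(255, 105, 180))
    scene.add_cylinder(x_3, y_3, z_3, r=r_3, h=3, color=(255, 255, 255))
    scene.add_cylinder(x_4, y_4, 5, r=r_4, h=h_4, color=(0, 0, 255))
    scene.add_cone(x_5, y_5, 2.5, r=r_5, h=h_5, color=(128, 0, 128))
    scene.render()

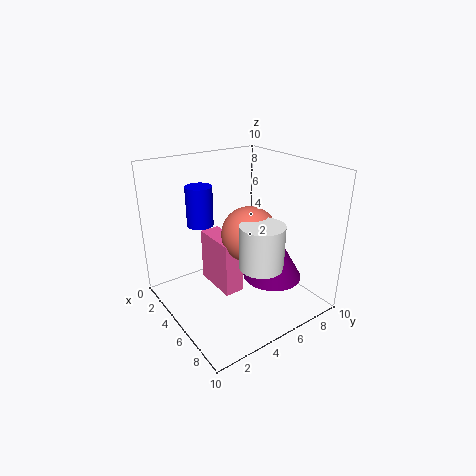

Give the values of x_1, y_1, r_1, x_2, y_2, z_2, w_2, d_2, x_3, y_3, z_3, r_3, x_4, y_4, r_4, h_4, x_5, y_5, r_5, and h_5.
x_1 = 5
y_1 = 6
r_1 = 2
x_2 = 1.5
y_2 = 4
z_2 = 0.5
w_2 = 3.5
d_2 = 1.5
x_3 = 7
y_3 = 5.5
z_3 = 3.5
r_3 = 1.5
x_4 = 1.5
y_4 = 4
r_4 = 1
h_4 = 3
x_5 = 7
y_5 = 6.5
r_5 = 2
h_5 = 3.5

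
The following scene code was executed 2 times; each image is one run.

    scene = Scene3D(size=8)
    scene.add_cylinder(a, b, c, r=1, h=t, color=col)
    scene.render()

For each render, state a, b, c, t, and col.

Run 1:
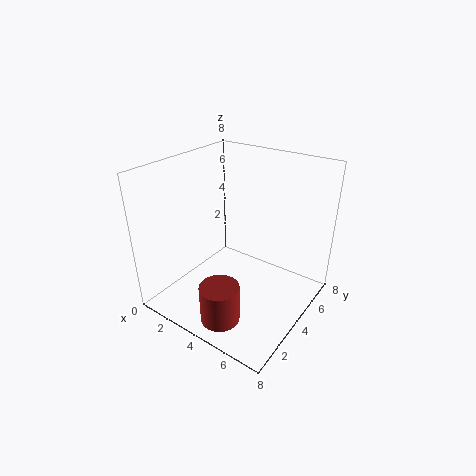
a = 5
b = 1
c = 1
t = 2
col = 'brown'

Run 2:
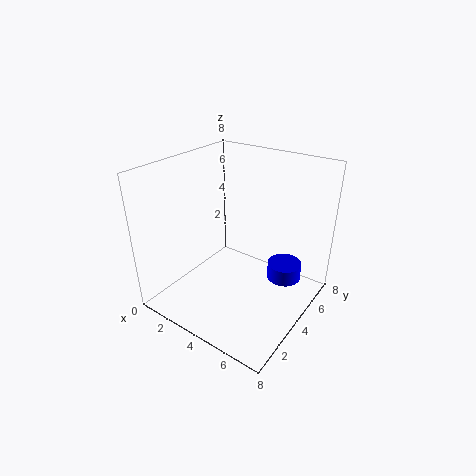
a = 6
b = 6
c = 1
t = 1
col = 'blue'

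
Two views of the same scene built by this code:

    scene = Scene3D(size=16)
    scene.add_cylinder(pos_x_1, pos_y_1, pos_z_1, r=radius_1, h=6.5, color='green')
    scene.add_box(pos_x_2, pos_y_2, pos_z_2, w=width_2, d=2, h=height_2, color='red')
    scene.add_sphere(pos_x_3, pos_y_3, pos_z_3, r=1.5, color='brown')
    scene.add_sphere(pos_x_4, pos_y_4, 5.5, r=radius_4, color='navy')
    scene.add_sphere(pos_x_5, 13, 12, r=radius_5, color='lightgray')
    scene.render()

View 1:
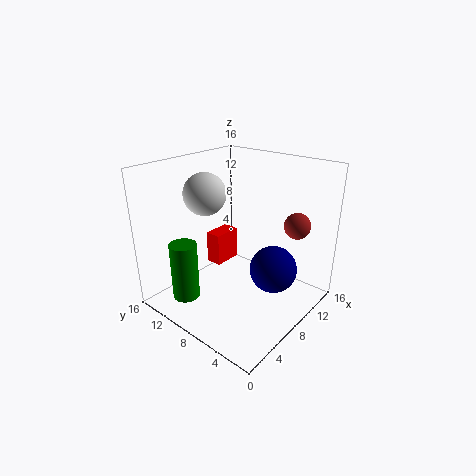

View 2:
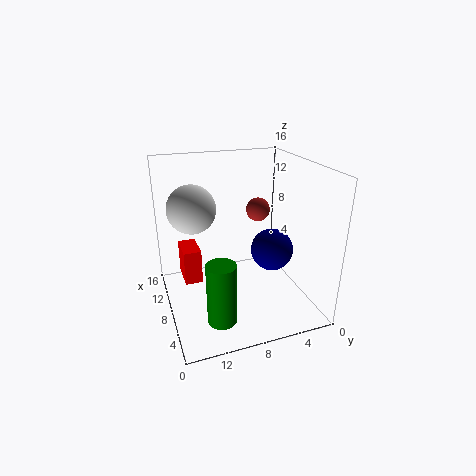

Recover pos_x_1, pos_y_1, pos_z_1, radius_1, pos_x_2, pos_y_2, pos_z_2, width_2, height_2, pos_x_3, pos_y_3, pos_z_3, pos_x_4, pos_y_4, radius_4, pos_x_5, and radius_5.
pos_x_1 = 3
pos_y_1 = 11.5
pos_z_1 = 1.5
radius_1 = 1.5
pos_x_2 = 9
pos_y_2 = 12
pos_z_2 = 2.5
width_2 = 3.5
height_2 = 4
pos_x_3 = 13
pos_y_3 = 3.5
pos_z_3 = 9
pos_x_4 = 8.5
pos_y_4 = 3.5
radius_4 = 2.5
pos_x_5 = 8
radius_5 = 2.5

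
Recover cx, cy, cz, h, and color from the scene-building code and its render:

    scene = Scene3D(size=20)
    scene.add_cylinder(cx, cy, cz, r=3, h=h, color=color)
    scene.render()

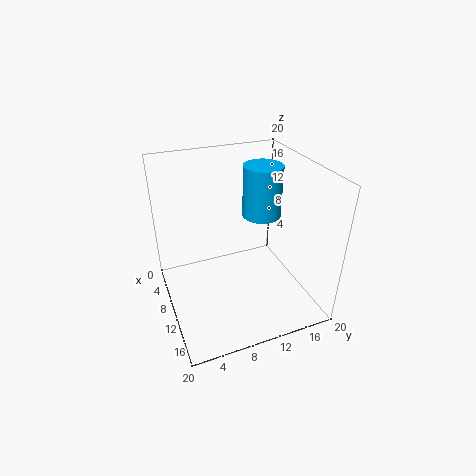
cx = 5, cy = 16, cz = 10, h = 8, color = 'deepskyblue'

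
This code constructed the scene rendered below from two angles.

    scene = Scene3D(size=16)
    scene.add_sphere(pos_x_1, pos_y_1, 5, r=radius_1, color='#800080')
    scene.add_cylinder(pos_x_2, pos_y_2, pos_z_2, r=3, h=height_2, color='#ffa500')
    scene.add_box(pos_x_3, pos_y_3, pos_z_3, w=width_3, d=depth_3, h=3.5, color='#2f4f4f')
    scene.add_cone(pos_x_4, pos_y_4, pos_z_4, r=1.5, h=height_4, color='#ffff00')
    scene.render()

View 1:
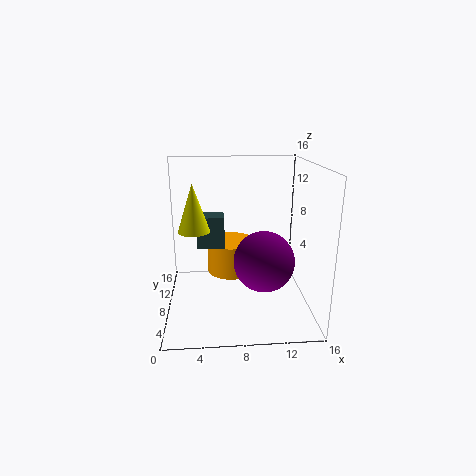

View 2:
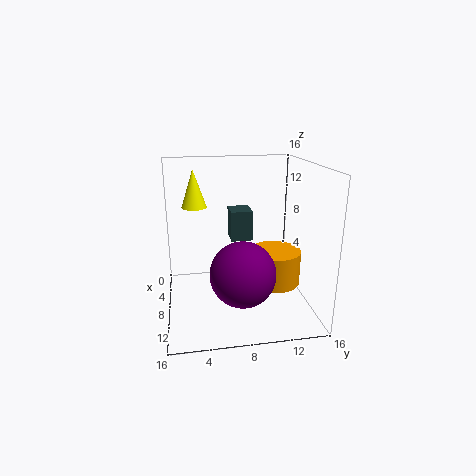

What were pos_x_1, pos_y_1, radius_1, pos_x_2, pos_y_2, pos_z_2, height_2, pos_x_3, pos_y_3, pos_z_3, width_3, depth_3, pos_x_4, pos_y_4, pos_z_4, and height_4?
pos_x_1 = 11
pos_y_1 = 8
radius_1 = 3.5
pos_x_2 = 7.5
pos_y_2 = 12.5
pos_z_2 = 2
height_2 = 4
pos_x_3 = 3.5
pos_y_3 = 7.5
pos_z_3 = 7
width_3 = 3
depth_3 = 2.5
pos_x_4 = 3.5
pos_y_4 = 3.5
pos_z_4 = 10.5
height_4 = 4.5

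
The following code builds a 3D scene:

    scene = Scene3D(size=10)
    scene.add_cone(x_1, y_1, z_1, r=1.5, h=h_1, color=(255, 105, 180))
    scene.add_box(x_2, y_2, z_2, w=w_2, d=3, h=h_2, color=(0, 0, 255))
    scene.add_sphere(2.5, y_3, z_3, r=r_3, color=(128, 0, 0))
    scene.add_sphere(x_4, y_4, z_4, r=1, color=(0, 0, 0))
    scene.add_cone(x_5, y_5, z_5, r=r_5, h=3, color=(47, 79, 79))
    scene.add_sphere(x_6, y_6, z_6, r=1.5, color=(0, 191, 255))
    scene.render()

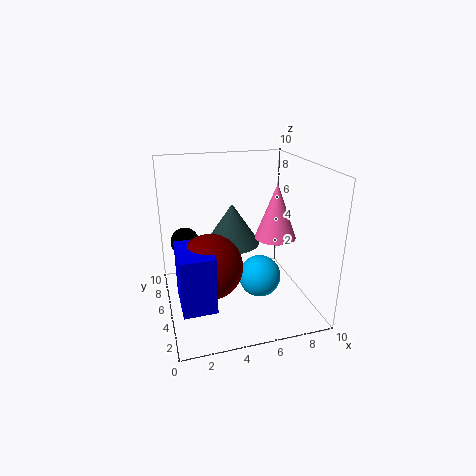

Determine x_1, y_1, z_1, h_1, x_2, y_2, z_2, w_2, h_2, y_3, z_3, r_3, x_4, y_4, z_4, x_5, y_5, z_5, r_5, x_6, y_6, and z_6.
x_1 = 8; y_1 = 5.5; z_1 = 4.5; h_1 = 4; x_2 = 0.5; y_2 = 0.5; z_2 = 2.5; w_2 = 2; h_2 = 3.5; y_3 = 2.5; z_3 = 4.5; r_3 = 2; x_4 = 1.5; y_4 = 6.5; z_4 = 4.5; x_5 = 5; y_5 = 6.5; z_5 = 4; r_5 = 2; x_6 = 6.5; y_6 = 4.5; z_6 = 2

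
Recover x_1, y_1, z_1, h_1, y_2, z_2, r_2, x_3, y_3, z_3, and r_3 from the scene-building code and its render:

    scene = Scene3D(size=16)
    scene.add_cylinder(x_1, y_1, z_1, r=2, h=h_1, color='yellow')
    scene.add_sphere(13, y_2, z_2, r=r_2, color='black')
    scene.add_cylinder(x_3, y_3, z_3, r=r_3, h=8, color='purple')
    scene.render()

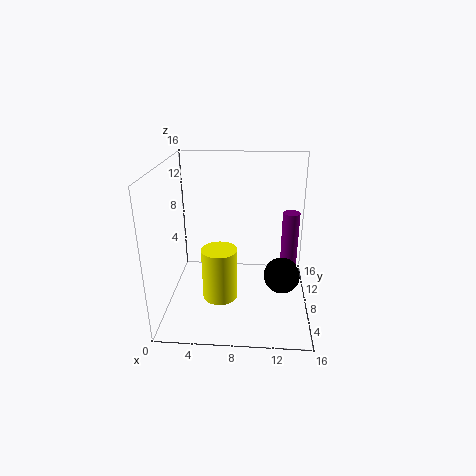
x_1 = 6
y_1 = 7
z_1 = 1
h_1 = 6
y_2 = 7
z_2 = 4
r_2 = 2
x_3 = 14
y_3 = 11
z_3 = 2
r_3 = 1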